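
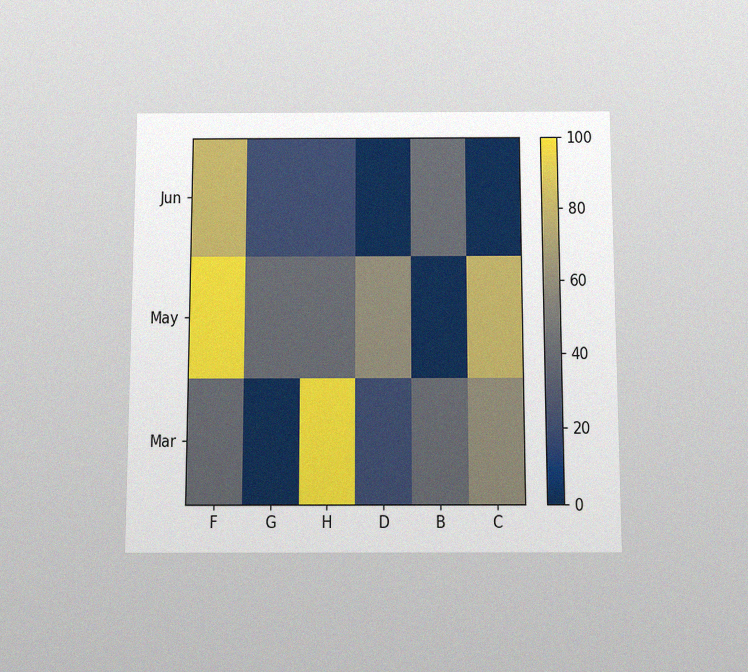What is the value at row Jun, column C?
The chart is viewed slightly from below, with some photo noise. Matching cell (Jun, C) against the colorbar gives 0.

0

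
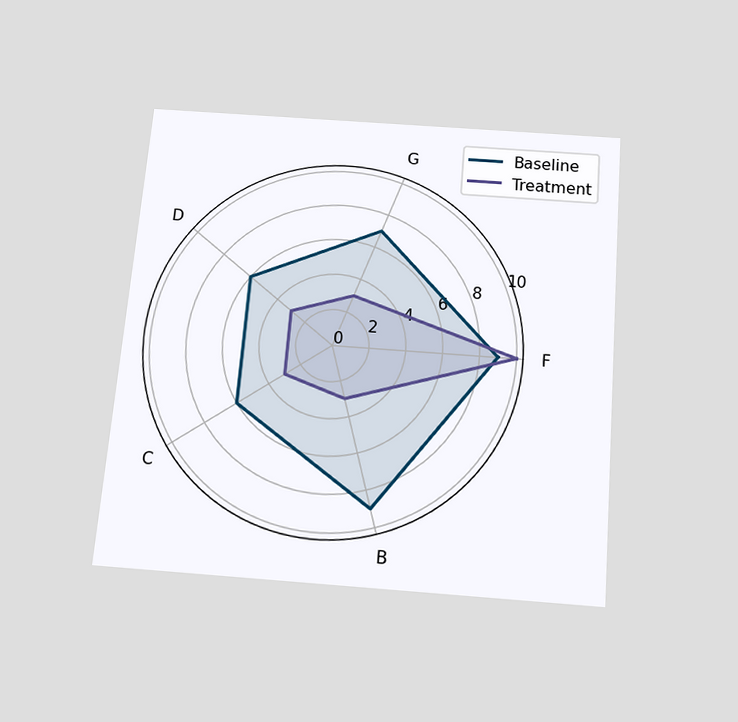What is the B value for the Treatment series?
3

The chart is tilted about 5° clockwise and viewed slightly from below. On the B axis, Treatment reaches 3.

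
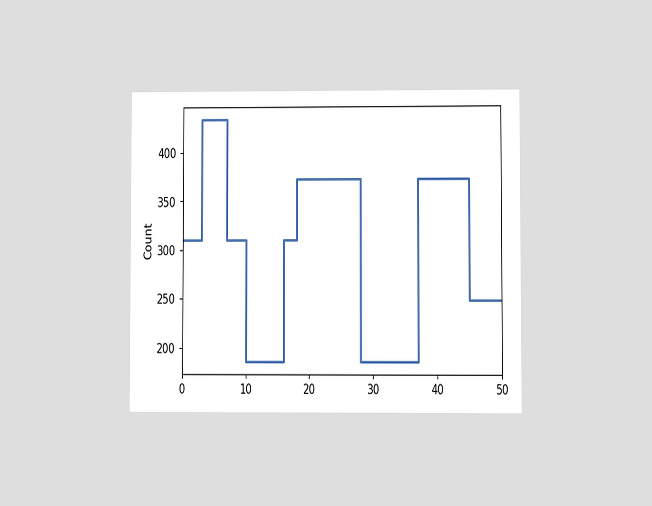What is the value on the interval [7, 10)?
310

The chart is viewed at a slight angle. On [7, 10) the step sits at 310.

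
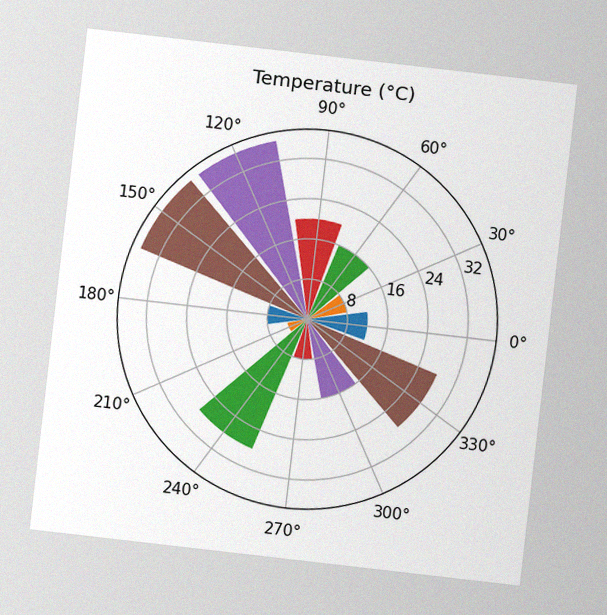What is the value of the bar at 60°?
16°C

The chart is tilted about 7° clockwise, with some photo noise. The bar at 60° reaches 16°C on the radial axis.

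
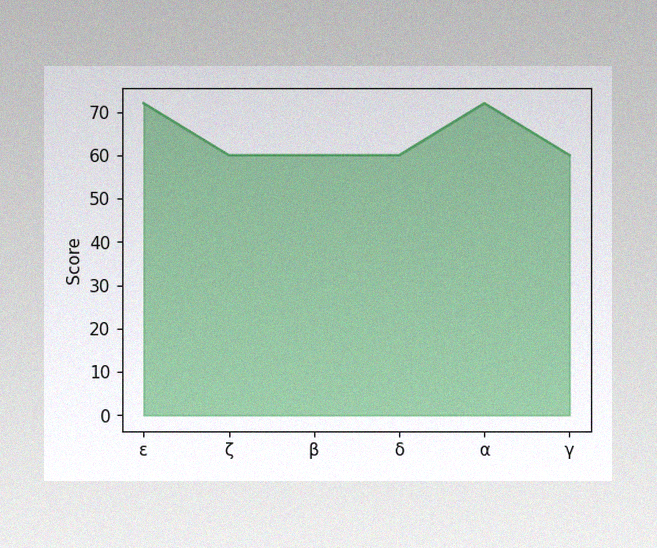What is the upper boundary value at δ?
The image has some photo noise and uneven lighting. At δ the upper boundary is at 60.

60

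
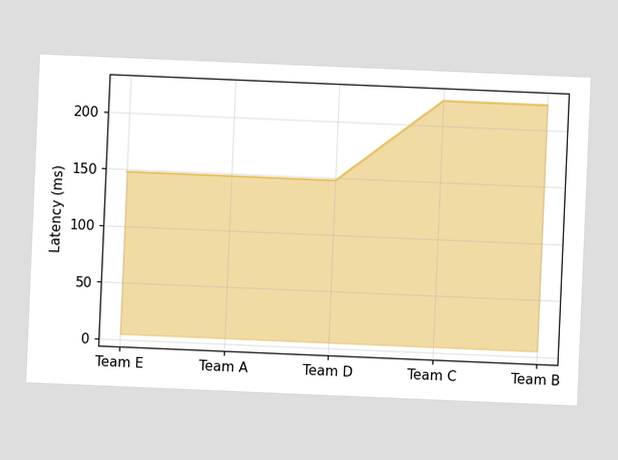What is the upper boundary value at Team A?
The chart is tilted about 2° clockwise. At Team A the upper boundary is at 148ms.

148ms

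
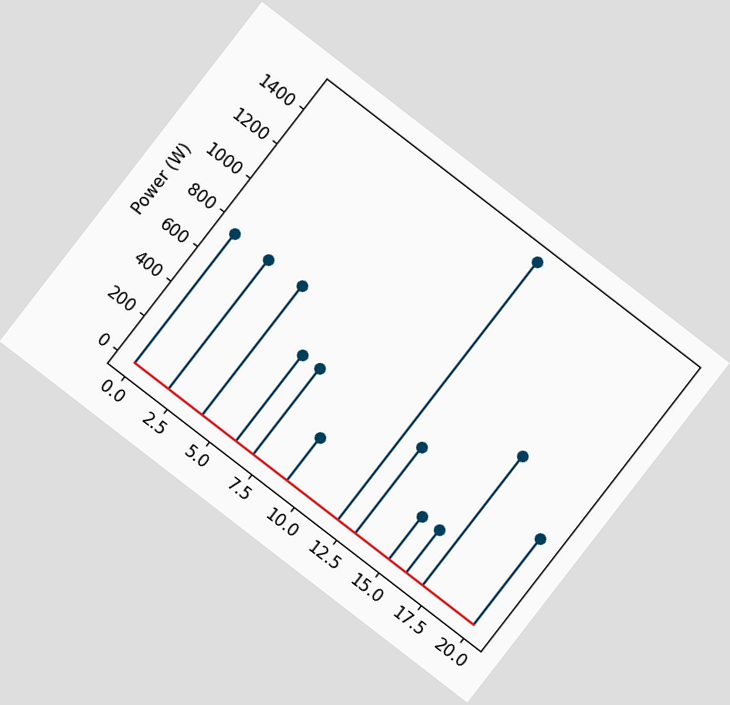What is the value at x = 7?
500W

The chart is tilted about 38° clockwise. The stem at x=7 reaches 500W.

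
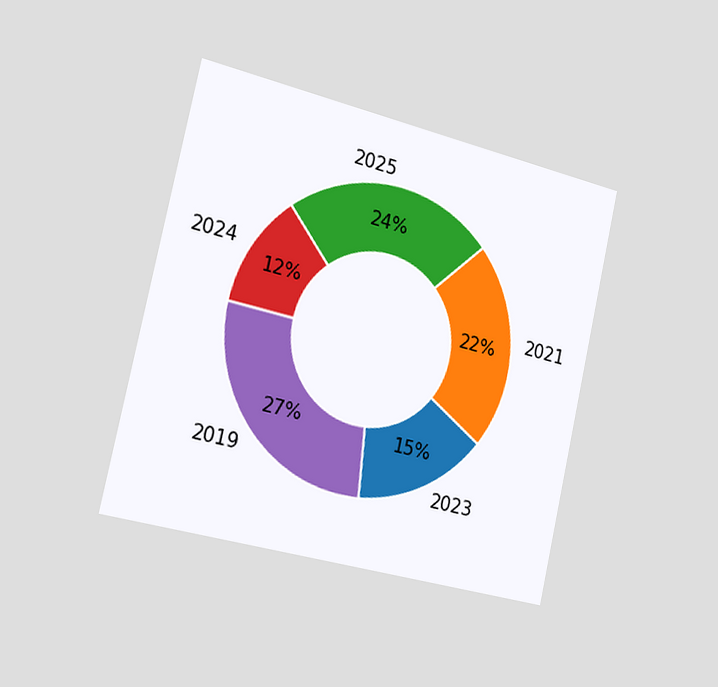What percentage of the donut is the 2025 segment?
The chart is tilted about 13° clockwise and viewed slightly from the left. The 2025 segment takes up 24% of the ring.

24%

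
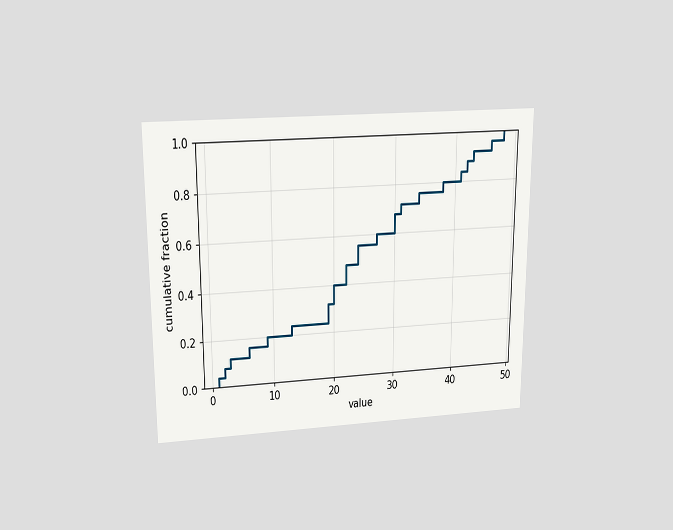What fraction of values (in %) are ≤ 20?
The chart is viewed slightly from above. At x=20 the ECDF step is at 40%.

40%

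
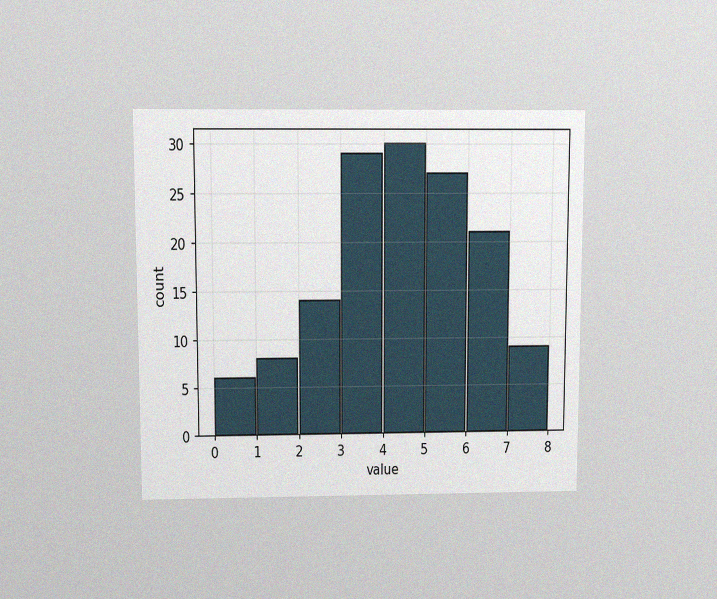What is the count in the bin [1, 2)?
The chart is viewed slightly from above, with some photo noise. The [1, 2) bin has height 8.

8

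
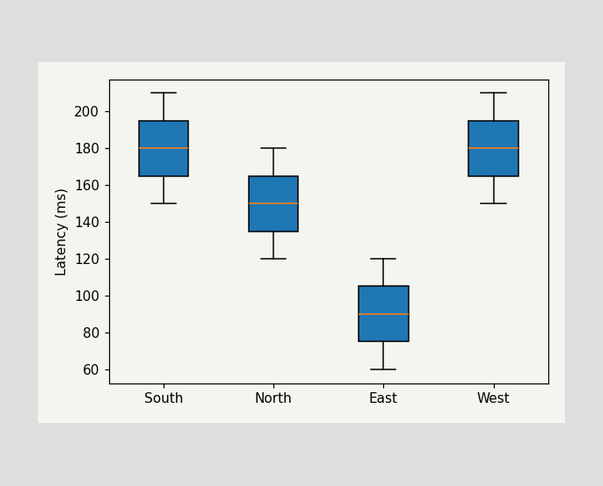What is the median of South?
180ms

The median line in the South box sits at 180ms.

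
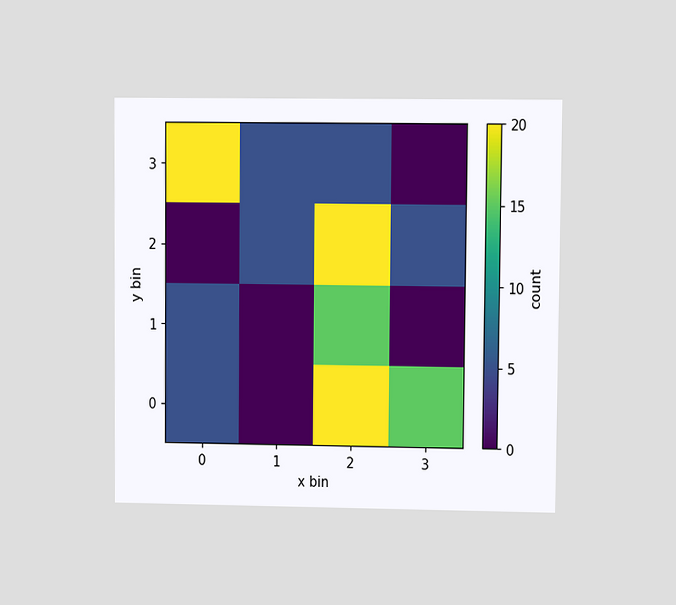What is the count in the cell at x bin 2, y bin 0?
The chart is viewed at a slight angle. Matching the cell (2, 0) against the colorbar gives 20.

20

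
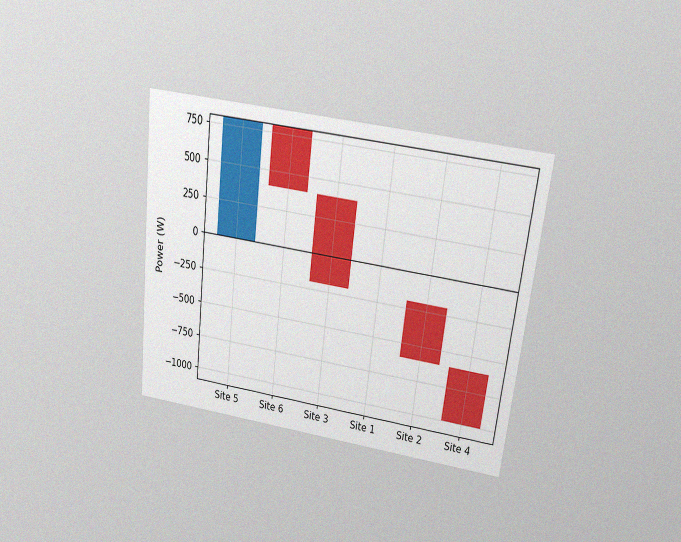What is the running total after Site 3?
-200W

The chart is tilted about 7° clockwise and viewed slightly from above, with some photo noise. After Site 3 the running total reaches -200W.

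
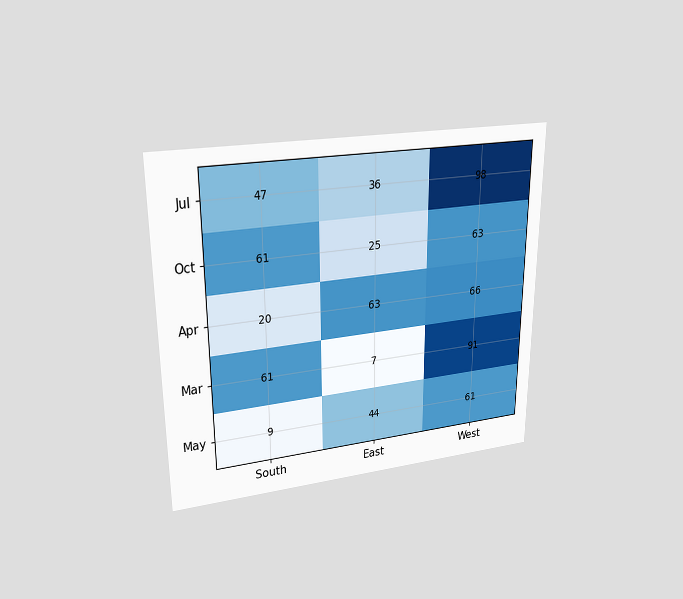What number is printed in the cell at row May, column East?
44

The chart is viewed at a slight angle. The (May, East) cell reads 44.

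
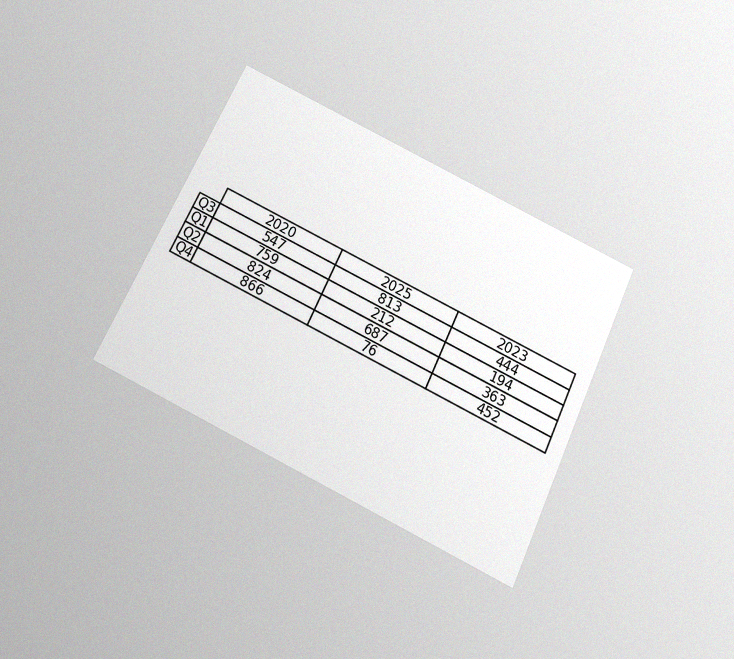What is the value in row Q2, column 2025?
687

The chart is tilted about 25° clockwise and viewed slightly from below, with some photo noise. The (Q2, 2025) cell reads 687.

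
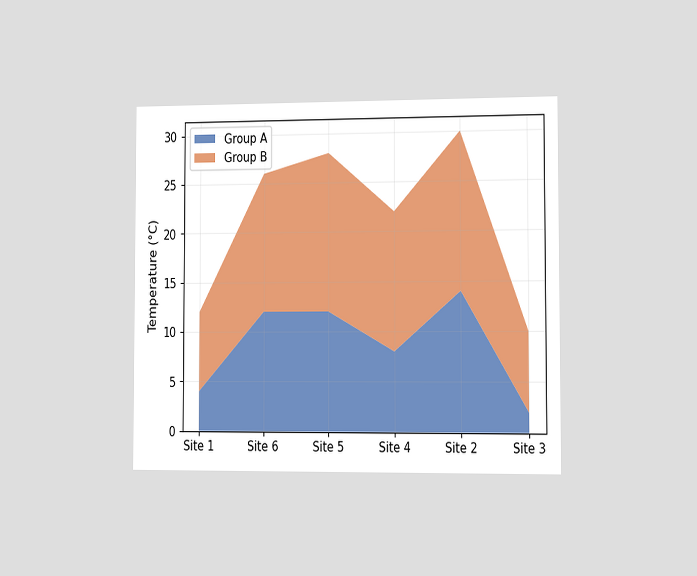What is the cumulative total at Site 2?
The chart is viewed slightly from the right. The stacked total at Site 2 reaches 30°C.

30°C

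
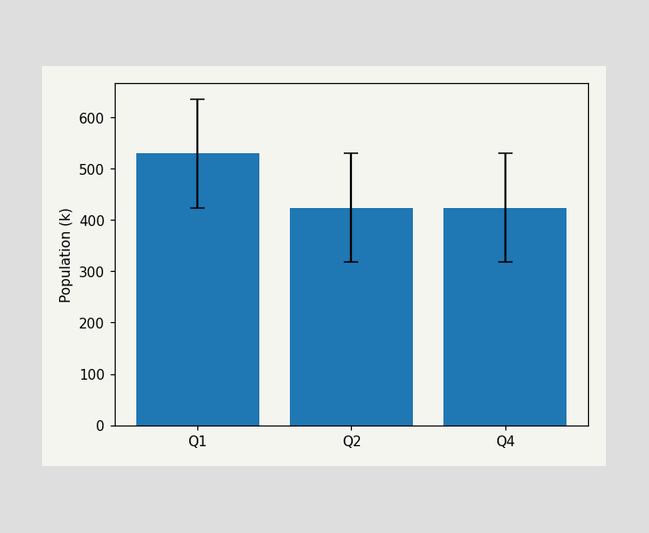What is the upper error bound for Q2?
The Q2 bar's upper whisker reaches 530k.

530k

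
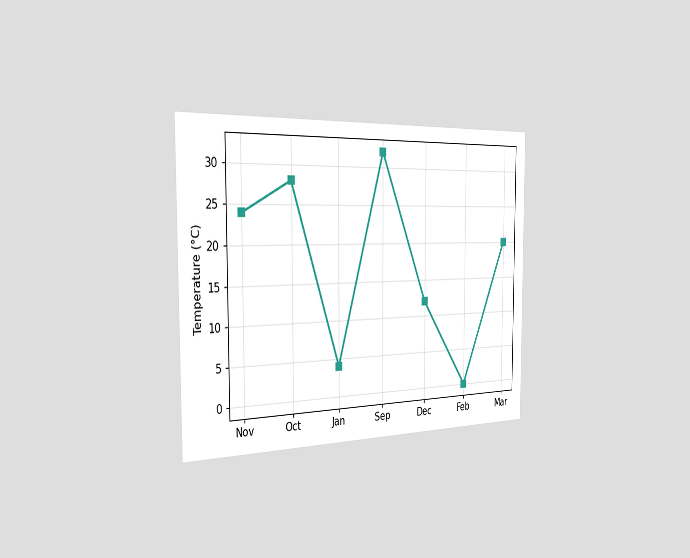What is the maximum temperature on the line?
The chart is viewed slightly from the left. The highest point is at Sep, and reading across to the y-axis gives 32°C.

32°C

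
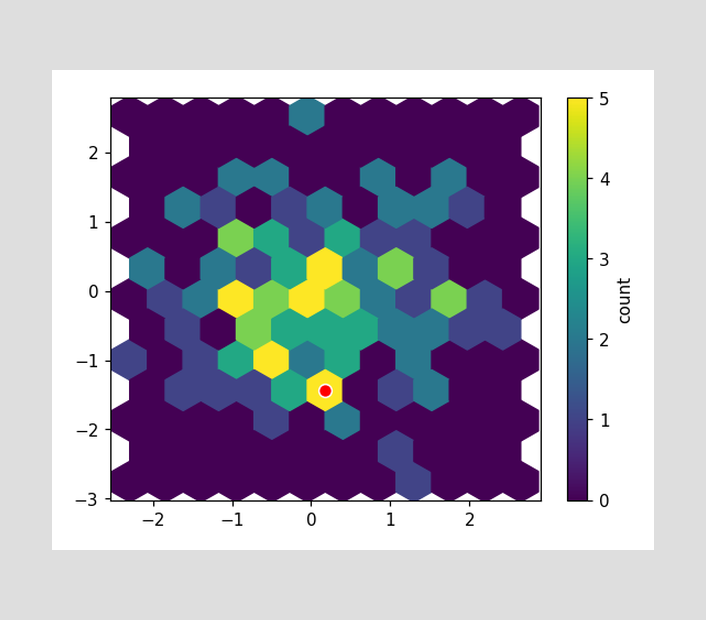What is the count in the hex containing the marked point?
5

The marked hex reads 5 on the colorbar.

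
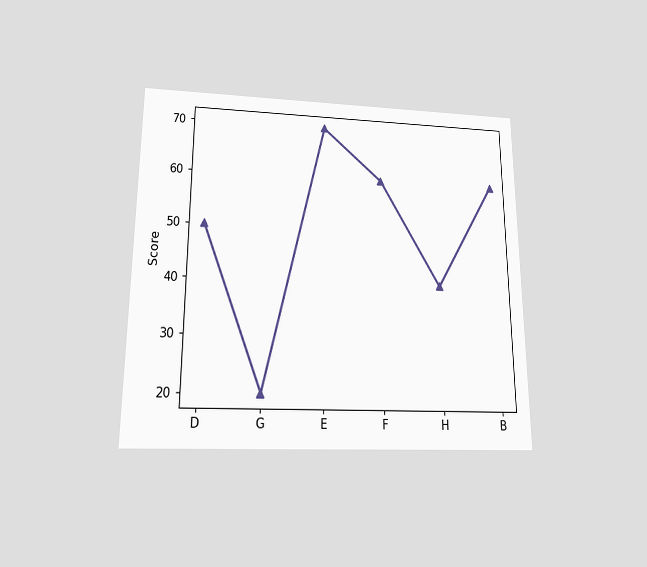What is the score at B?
60

The chart is viewed slightly from below. At B, the line is at 60.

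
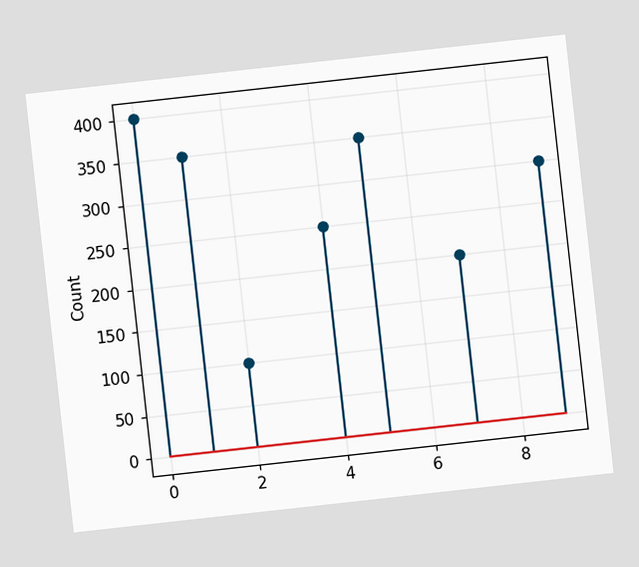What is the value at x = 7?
200

The chart is tilted about 6° counter-clockwise. The stem at x=7 reaches 200.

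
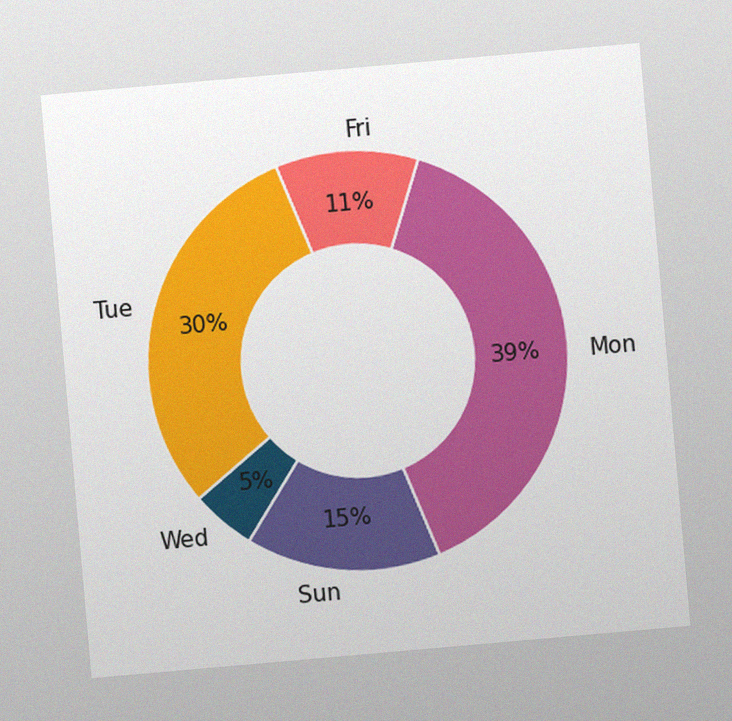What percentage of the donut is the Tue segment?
30%

The chart is tilted about 5° counter-clockwise, with some photo noise. The Tue segment takes up 30% of the ring.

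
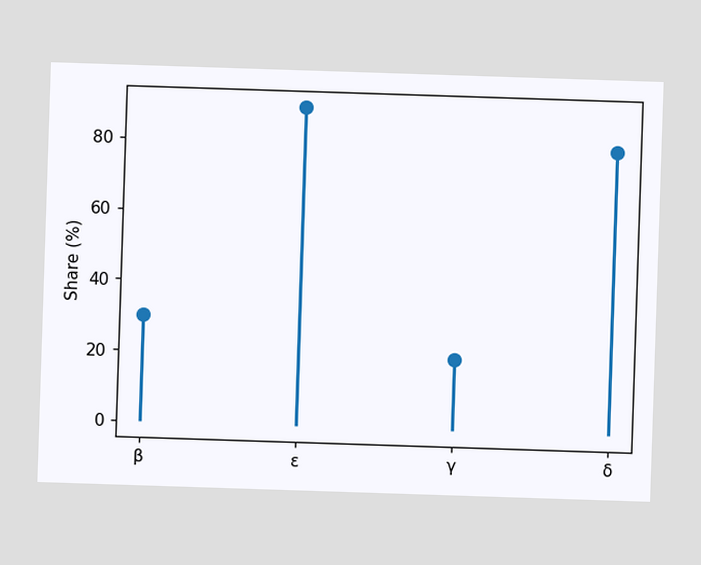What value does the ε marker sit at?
The ε marker sits at 90%.

90%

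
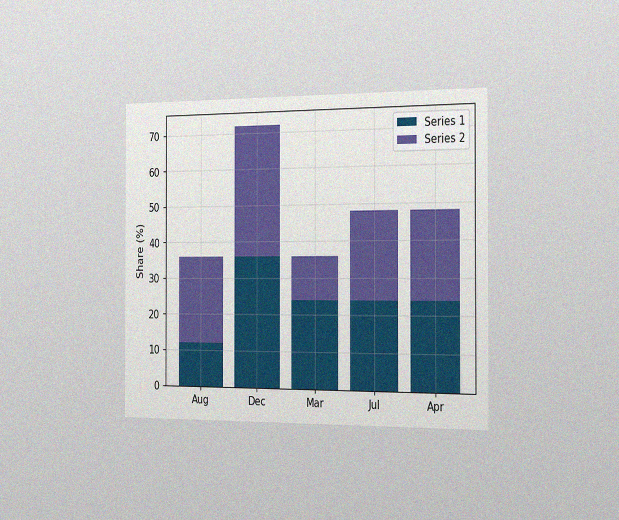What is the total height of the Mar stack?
The chart is viewed slightly from the right, with some photo noise. The Mar stack's top reaches 36% on the y-axis.

36%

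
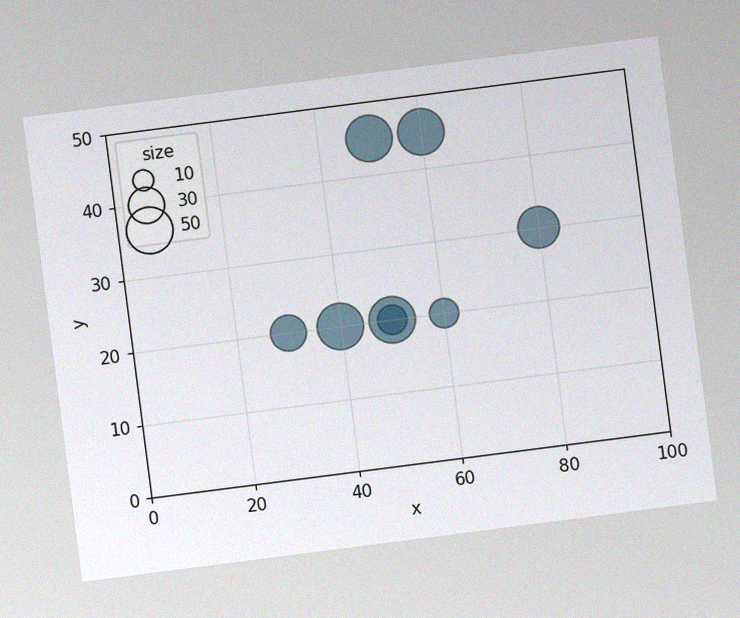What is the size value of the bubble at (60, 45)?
50

The chart is tilted about 7° counter-clockwise, with some photo noise. Matching the bubble at (60, 45) against the size legend gives 50.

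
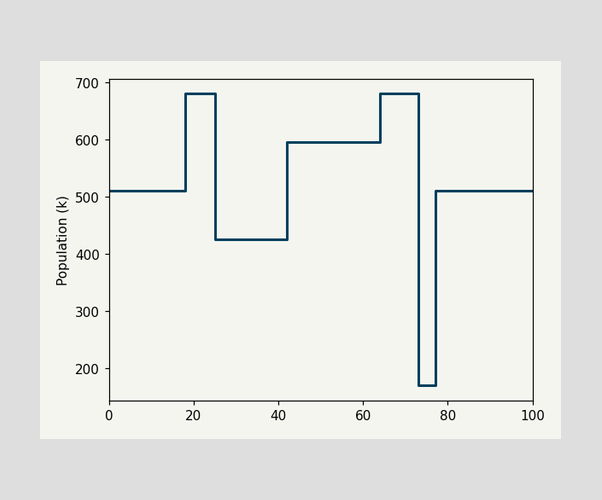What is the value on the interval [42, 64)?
595k

On [42, 64) the step sits at 595k.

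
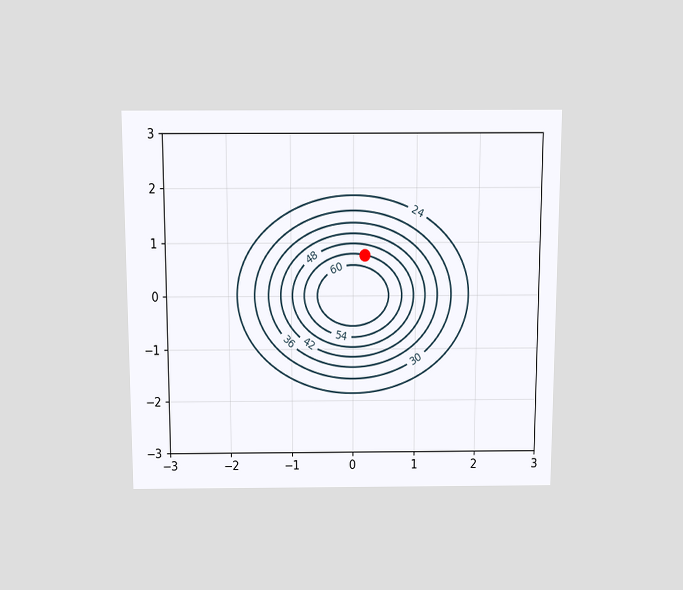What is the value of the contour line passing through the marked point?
The chart is viewed slightly from above. The marked point sits on the contour labelled 54.

54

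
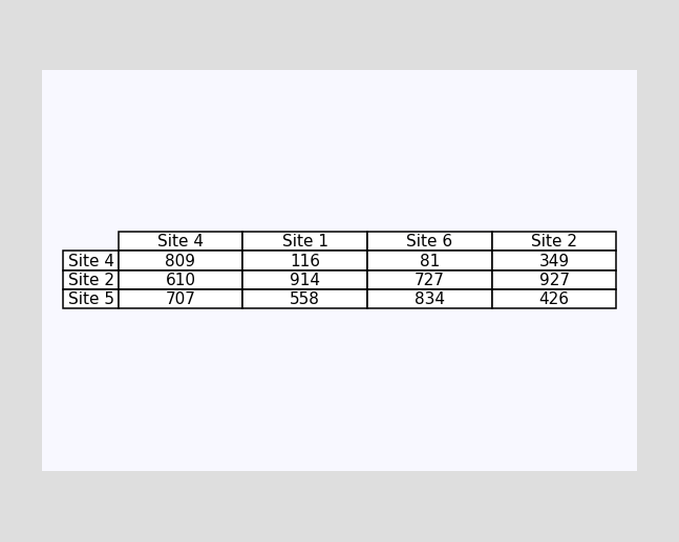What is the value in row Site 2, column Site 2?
The (Site 2, Site 2) cell reads 927.

927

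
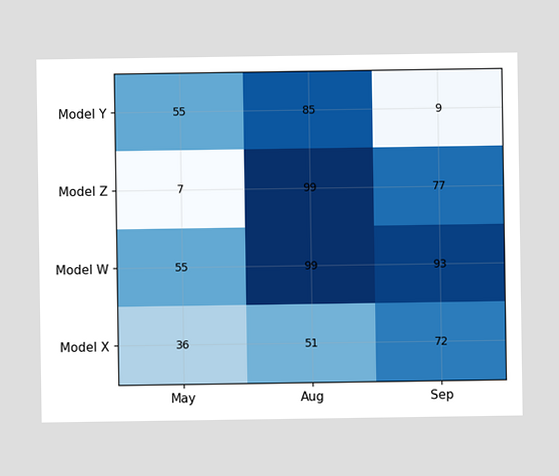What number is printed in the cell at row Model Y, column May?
The (Model Y, May) cell reads 55.

55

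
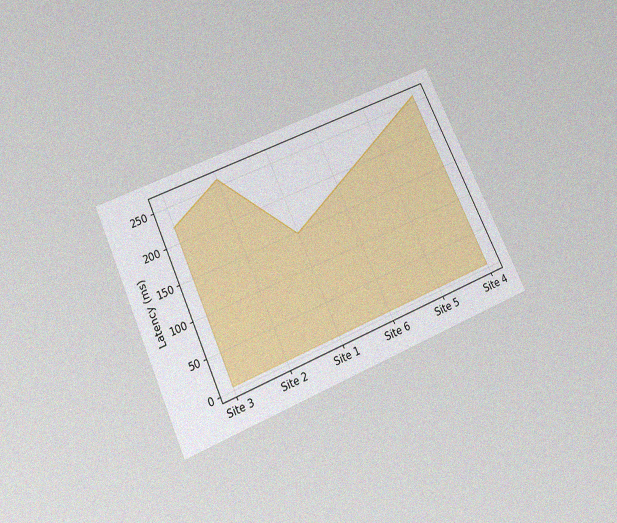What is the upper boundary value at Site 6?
185ms

The chart is tilted about 25° counter-clockwise and viewed slightly from below, with some photo noise. At Site 6 the upper boundary is at 185ms.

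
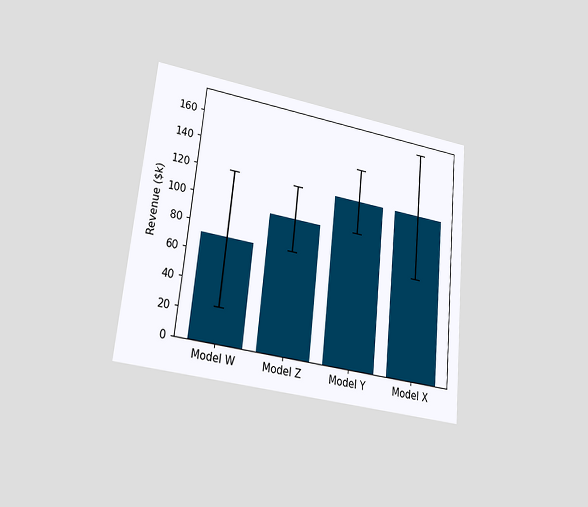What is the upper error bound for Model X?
The chart is tilted about 6° clockwise and viewed at a slight angle. The Model X bar's upper whisker reaches $168k.

$168k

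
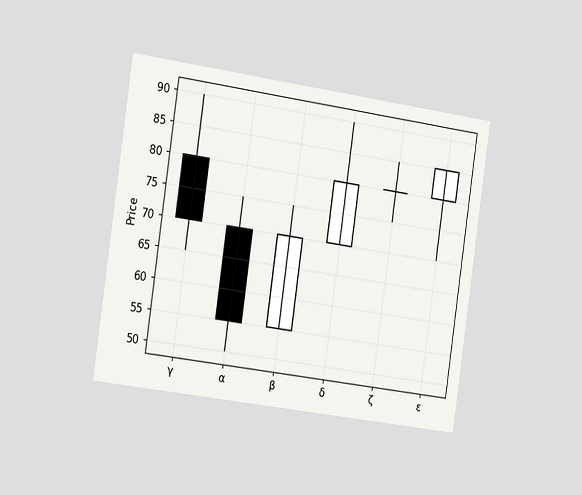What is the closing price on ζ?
80

The chart is tilted about 8° clockwise and viewed slightly from the left. The ζ candle closes at 80.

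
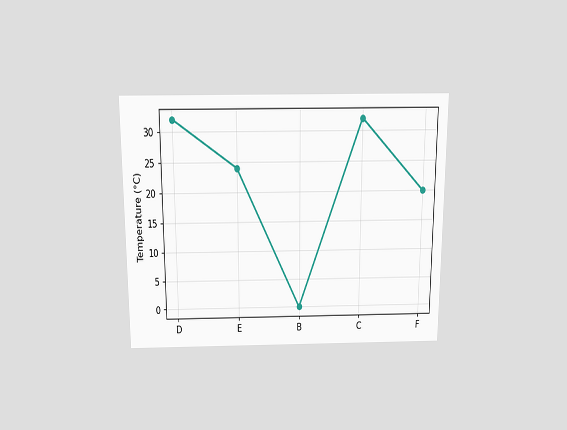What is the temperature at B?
0°C

The chart is viewed slightly from above. At B, the line is at 0°C.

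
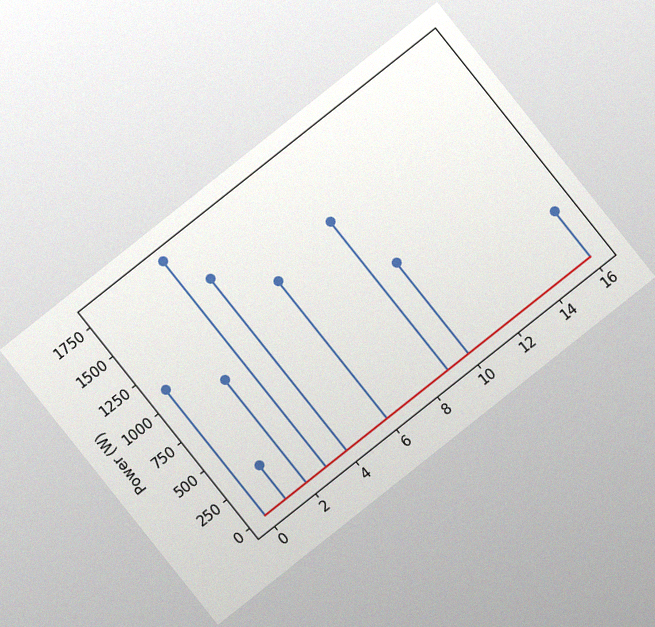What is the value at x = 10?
The chart is tilted about 38° counter-clockwise, with some photo noise. The stem at x=10 reaches 800W.

800W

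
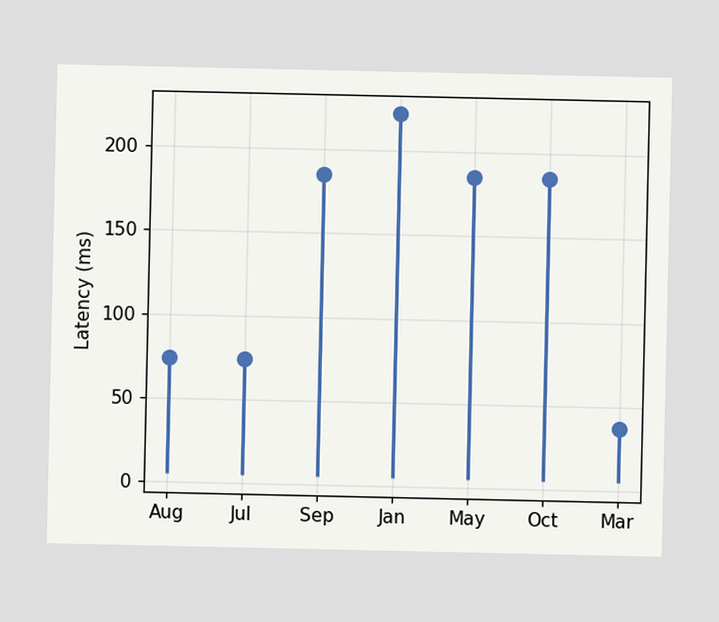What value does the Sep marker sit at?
The Sep marker sits at 185ms.

185ms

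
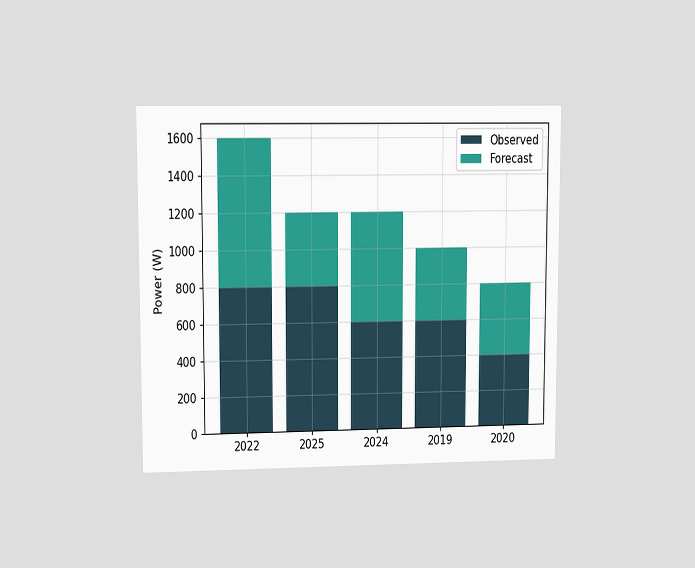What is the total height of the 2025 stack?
The chart is viewed at a slight angle. The 2025 stack's top reaches 1200W on the y-axis.

1200W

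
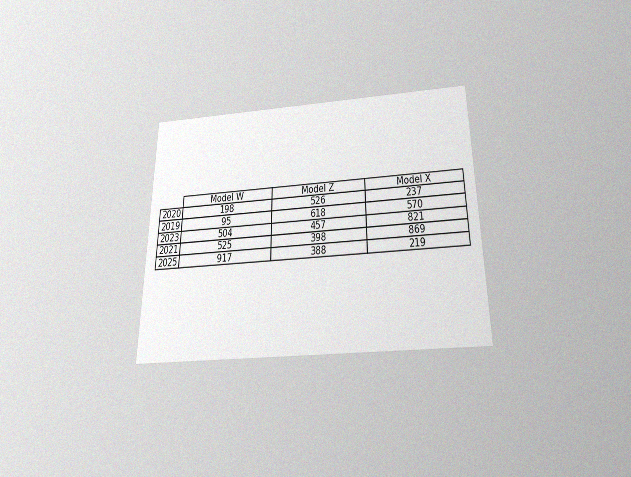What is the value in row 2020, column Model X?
The chart is viewed slightly from below, with some photo noise. The (2020, Model X) cell reads 237.

237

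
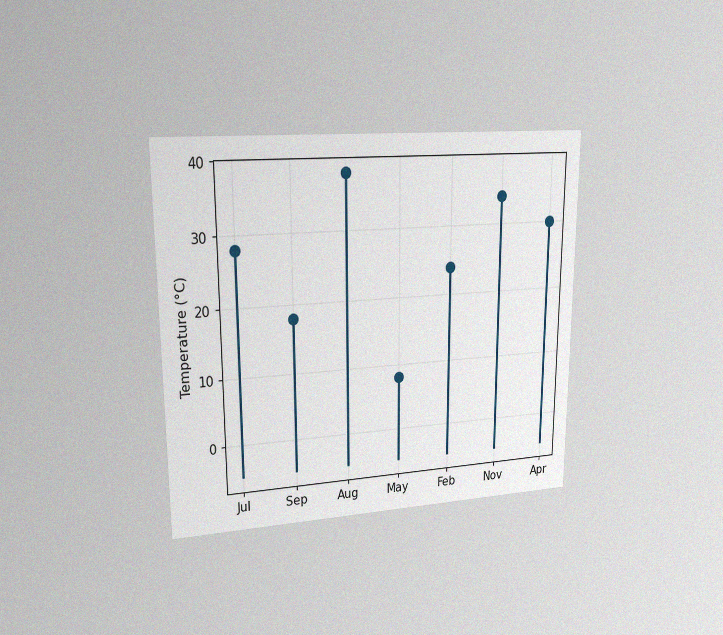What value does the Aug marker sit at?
38°C

The chart is viewed at a slight angle, with some photo noise. The Aug marker sits at 38°C.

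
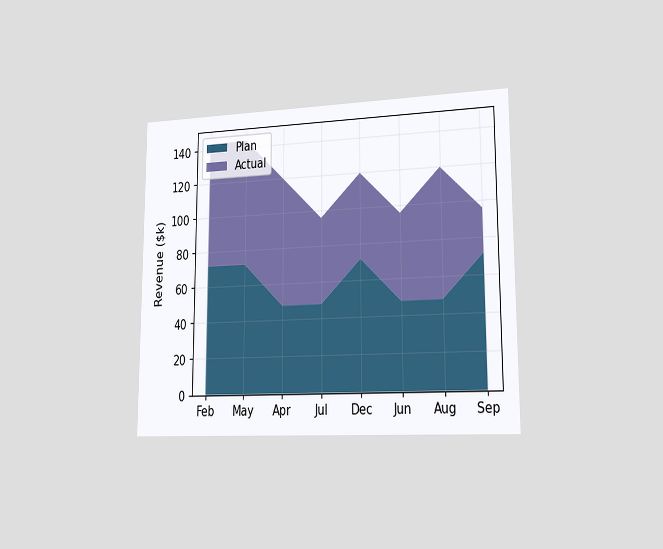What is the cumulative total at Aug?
The chart is viewed slightly from the right. The stacked total at Aug reaches $120k.

$120k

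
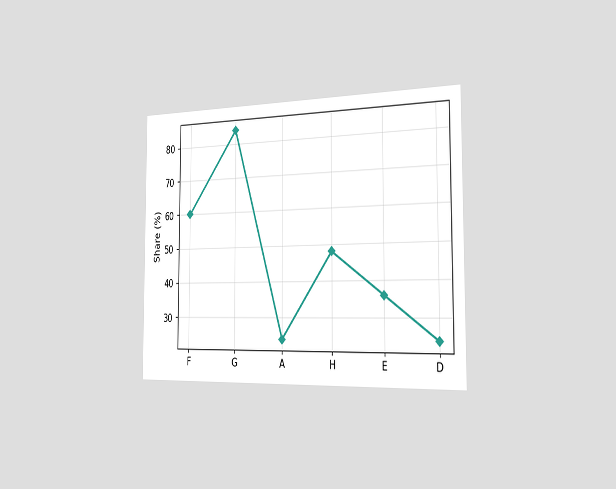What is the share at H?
The chart is viewed slightly from the right. At H, the line is at 48%.

48%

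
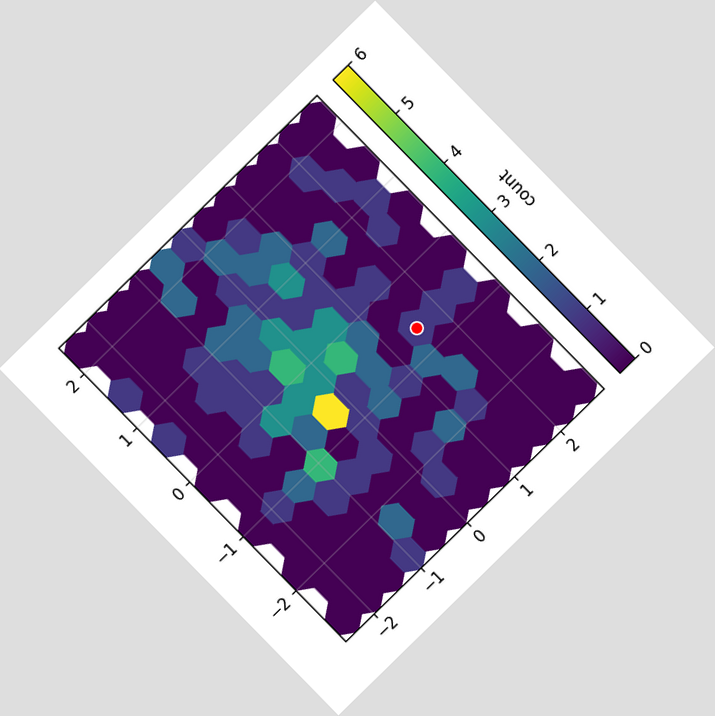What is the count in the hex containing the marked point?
The chart is tilted about 44° counter-clockwise. The marked hex reads 1 on the colorbar.

1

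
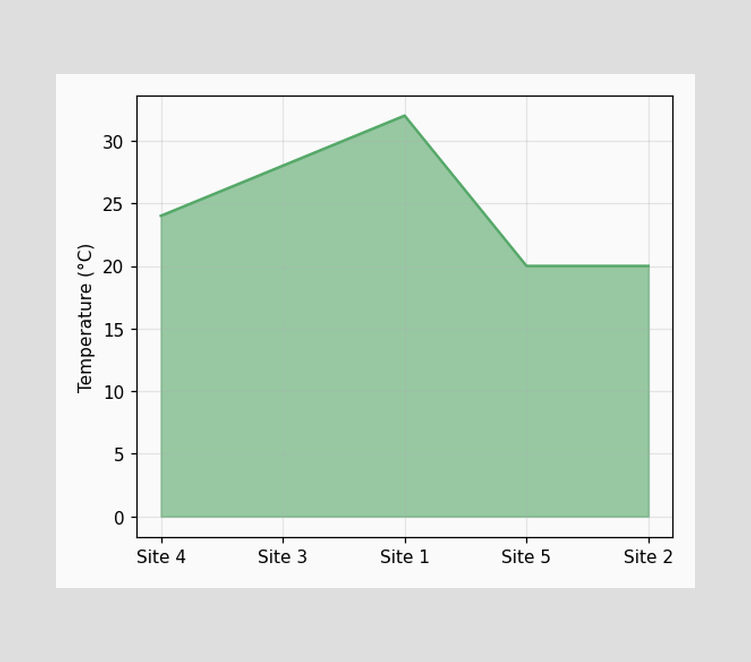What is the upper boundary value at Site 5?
At Site 5 the upper boundary is at 20°C.

20°C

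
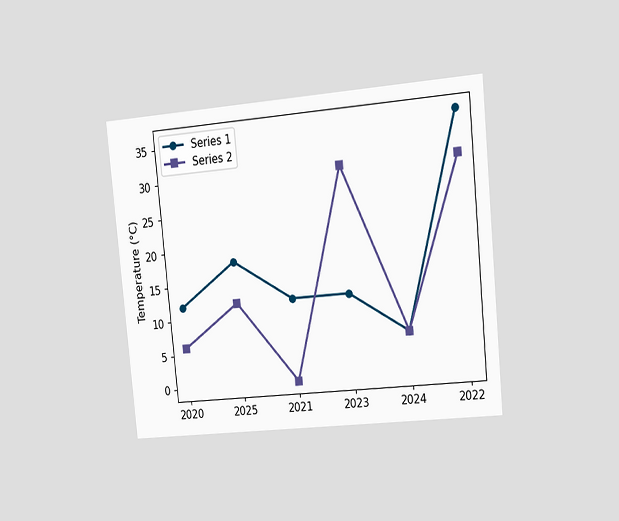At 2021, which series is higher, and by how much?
The chart is tilted about 5° counter-clockwise and viewed slightly from the right. At 2021, Series 1 sits above the other line by 12°C.

Series 1, by 12°C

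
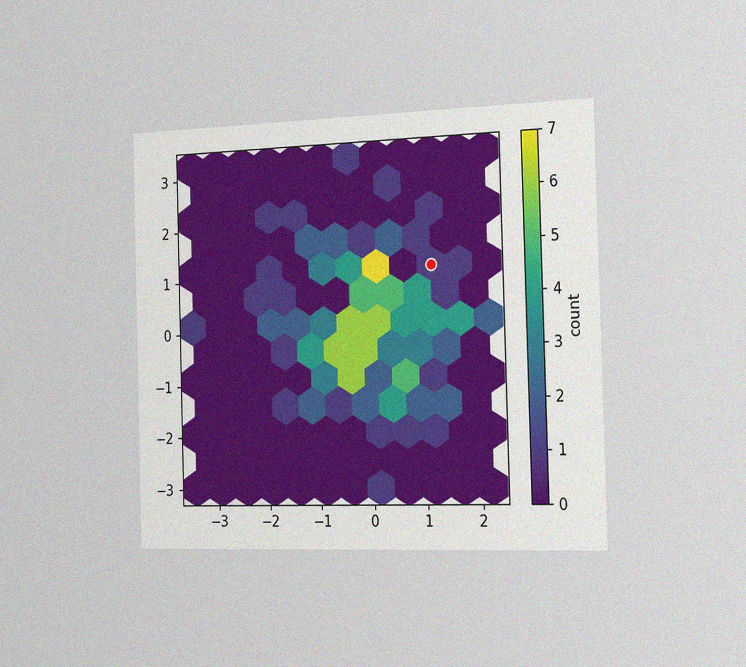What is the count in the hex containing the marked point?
1

The chart is viewed slightly from the right, with some photo noise. The marked hex reads 1 on the colorbar.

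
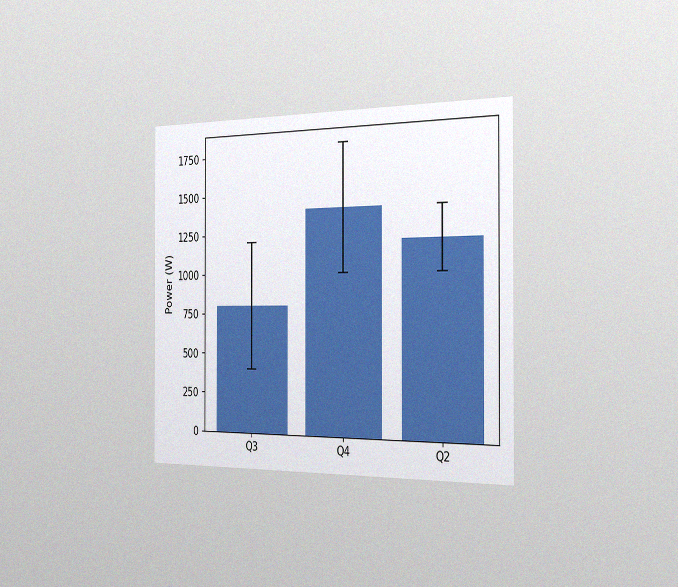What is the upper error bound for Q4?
The chart is viewed slightly from the right, with some photo noise. The Q4 bar's upper whisker reaches 1800W.

1800W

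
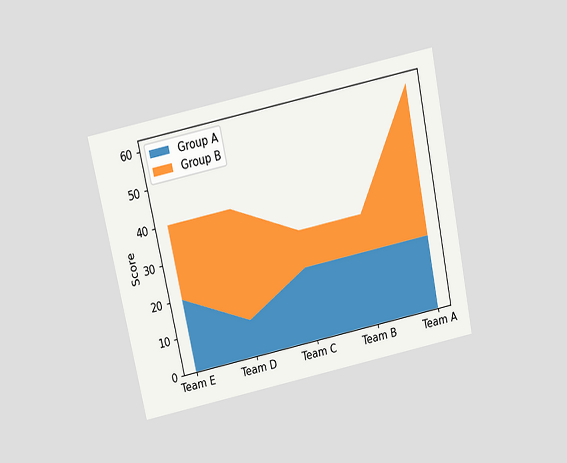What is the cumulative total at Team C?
30

The chart is tilted about 12° counter-clockwise and viewed slightly from above. The stacked total at Team C reaches 30.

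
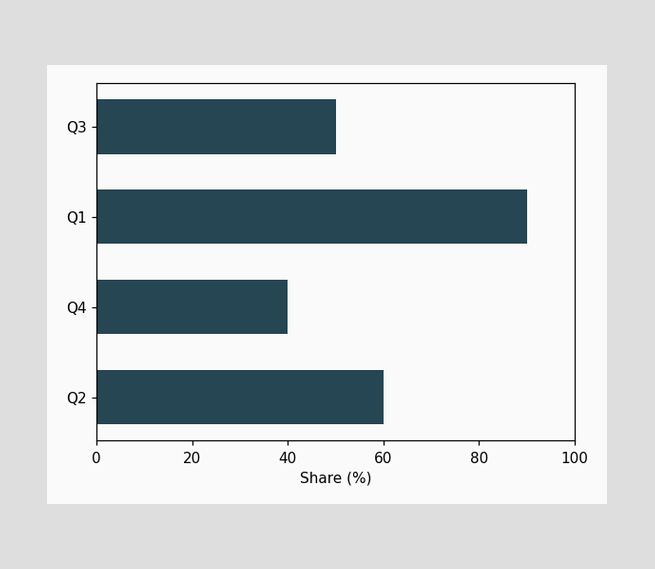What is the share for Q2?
Reading along the chart's x-axis, the Q2 bar reaches 60%.

60%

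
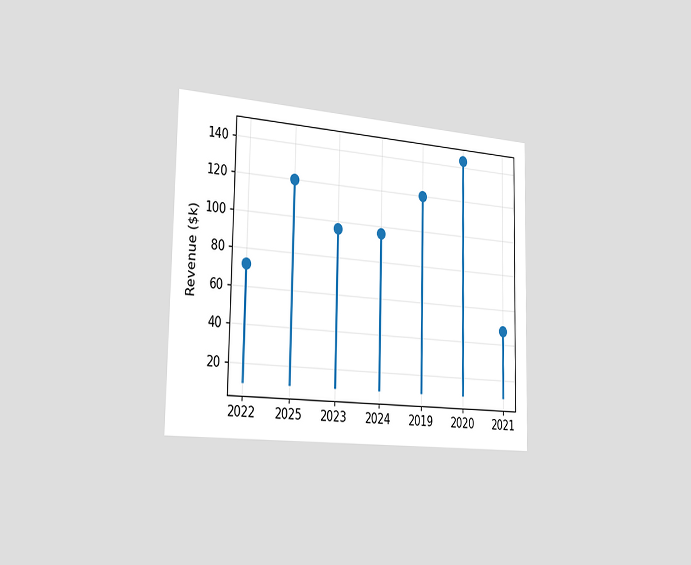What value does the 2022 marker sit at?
The chart is viewed slightly from the left. The 2022 marker sits at $72k.

$72k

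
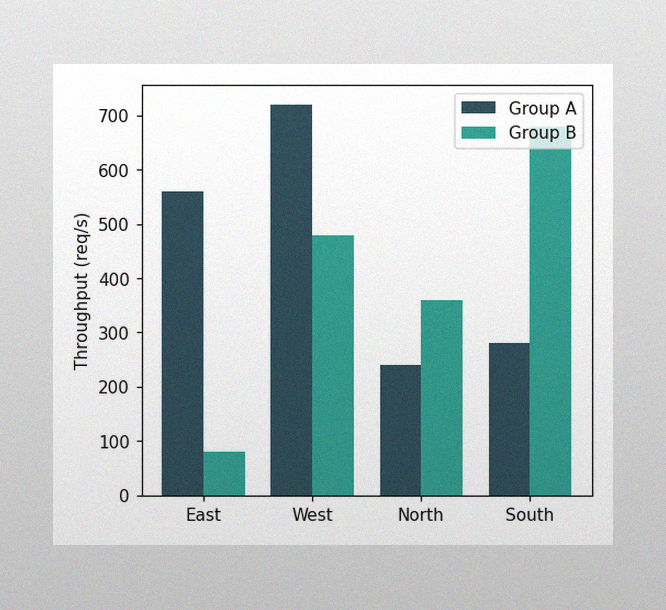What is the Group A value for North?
240req/s

The image has some photo noise and uneven lighting. The Group A bar at North reaches 240req/s on the y-axis.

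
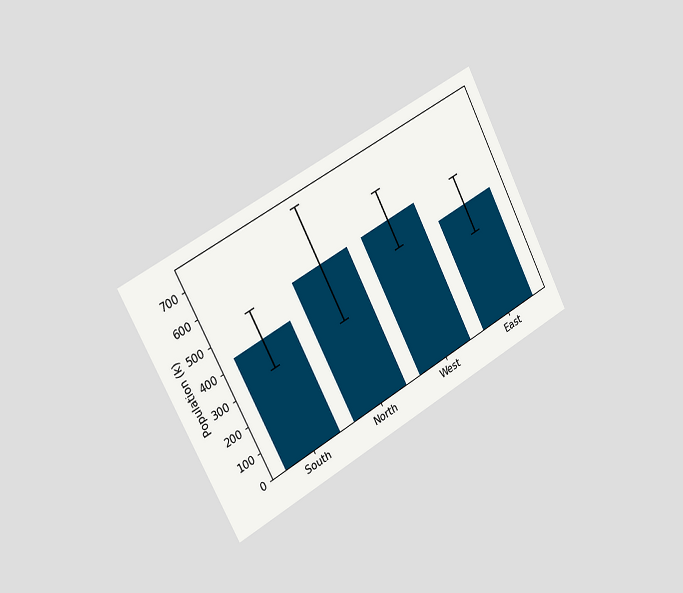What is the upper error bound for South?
530k

The chart is tilted about 28° counter-clockwise and viewed slightly from the left. The South bar's upper whisker reaches 530k.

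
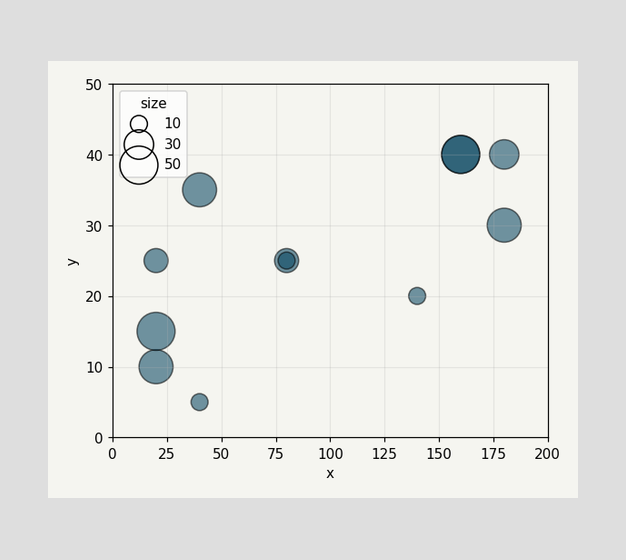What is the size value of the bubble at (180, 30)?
40

Matching the bubble at (180, 30) against the size legend gives 40.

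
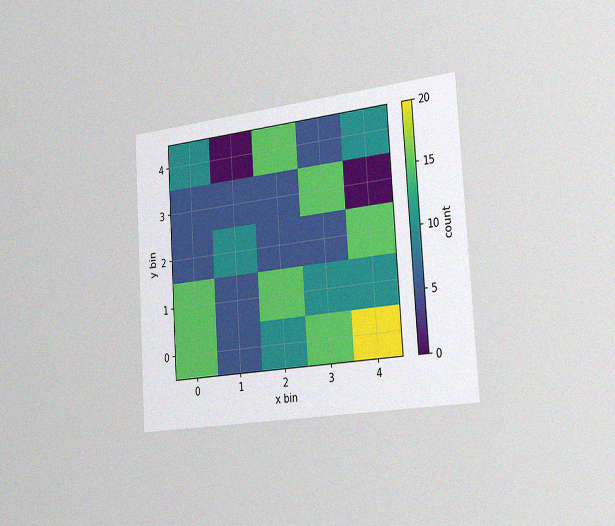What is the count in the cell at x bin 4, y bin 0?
The chart is tilted about 4° counter-clockwise and viewed slightly from the right, with some photo noise. Matching the cell (4, 0) against the colorbar gives 20.

20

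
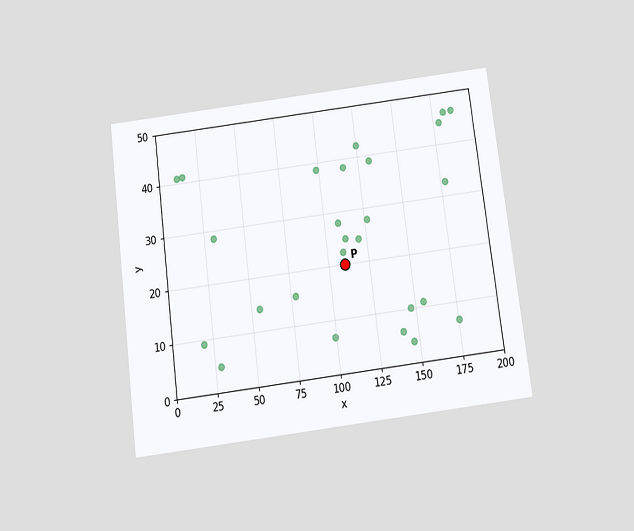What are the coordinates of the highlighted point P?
The chart is tilted about 7° counter-clockwise and viewed slightly from below. Following the gridlines from P to each axis, P sits at (110, 20).

(110, 20)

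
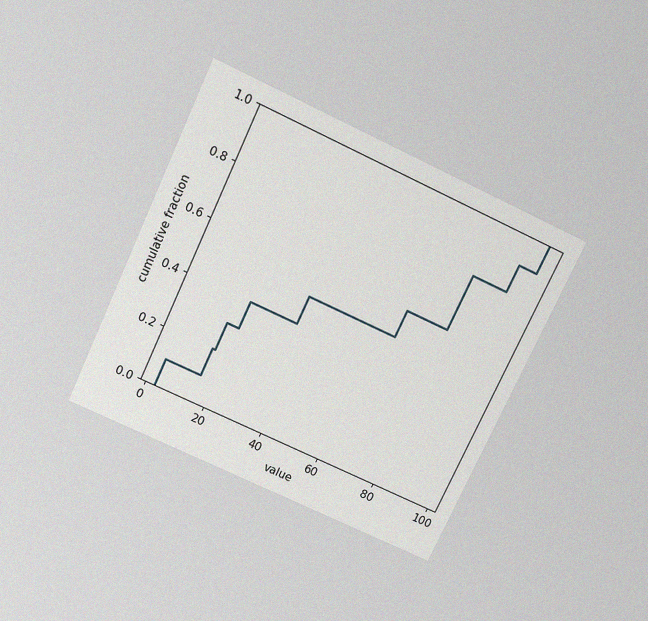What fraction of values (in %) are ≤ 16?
30%

The chart is tilted about 25° clockwise and viewed slightly from above, with some photo noise. At x=16 the ECDF step is at 30%.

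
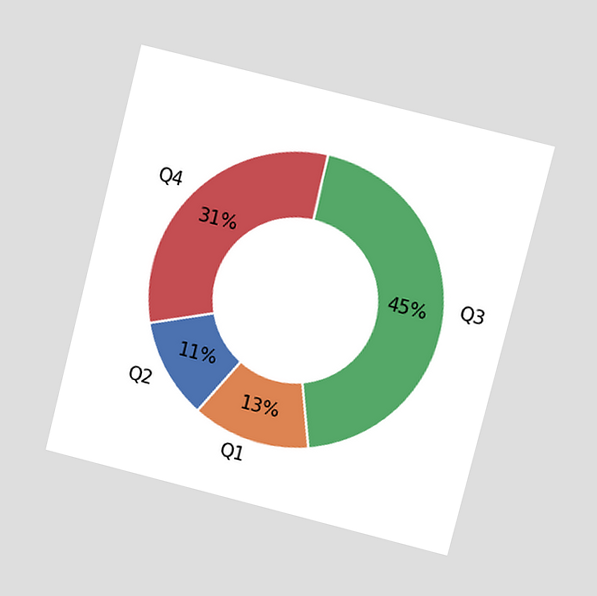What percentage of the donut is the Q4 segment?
The chart is tilted about 14° clockwise and viewed at a slight angle. The Q4 segment takes up 31% of the ring.

31%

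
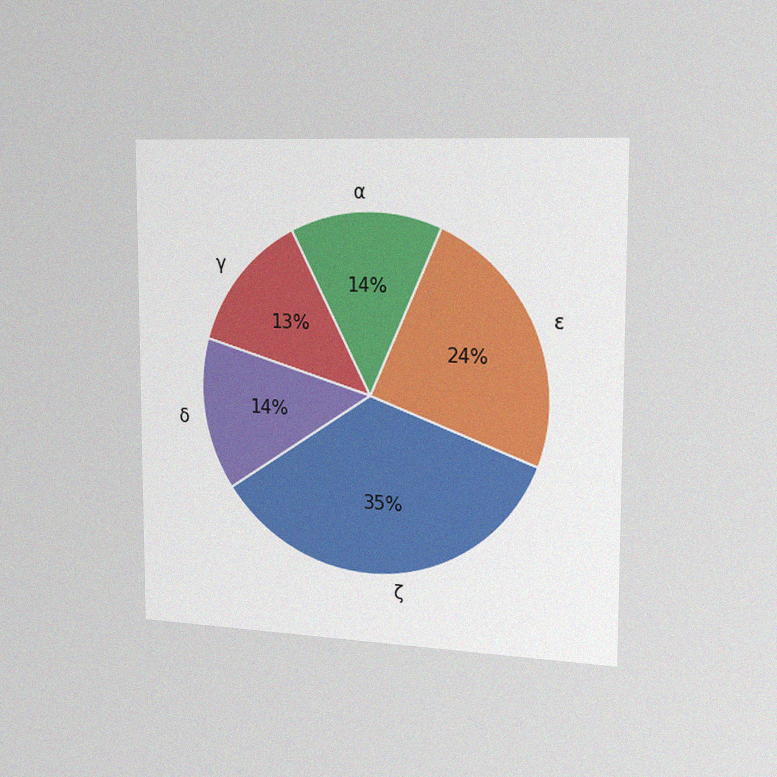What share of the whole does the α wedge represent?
14%

The chart is viewed slightly from the right, with some photo noise. The α slice takes up 14% of the pie.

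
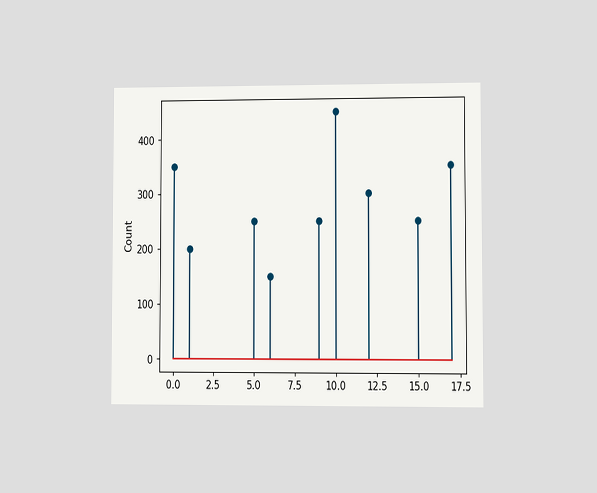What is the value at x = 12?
300

The chart is viewed at a slight angle. The stem at x=12 reaches 300.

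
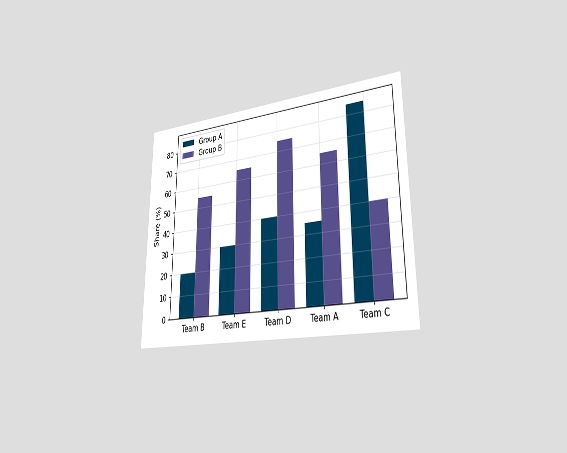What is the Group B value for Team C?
40%

The chart is viewed slightly from the right. The Group B bar at Team C reaches 40% on the y-axis.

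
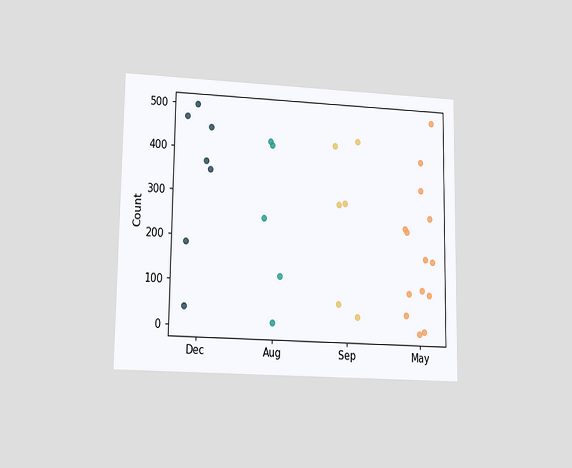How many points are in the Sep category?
The chart is viewed at a slight angle. Counting the markers in the Sep column gives 6.

6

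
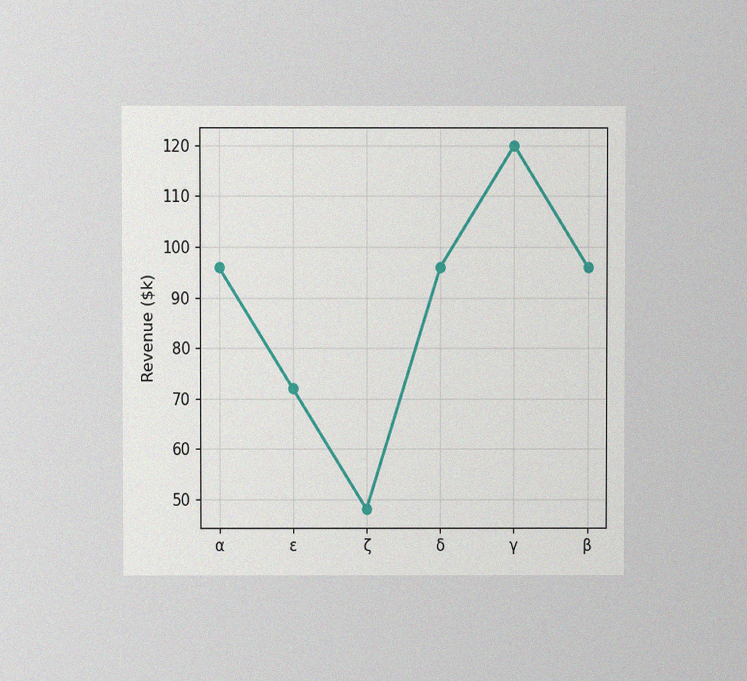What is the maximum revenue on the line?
The chart is viewed at a slight angle, with some photo noise. The highest point is at γ, and reading across to the y-axis gives $120k.

$120k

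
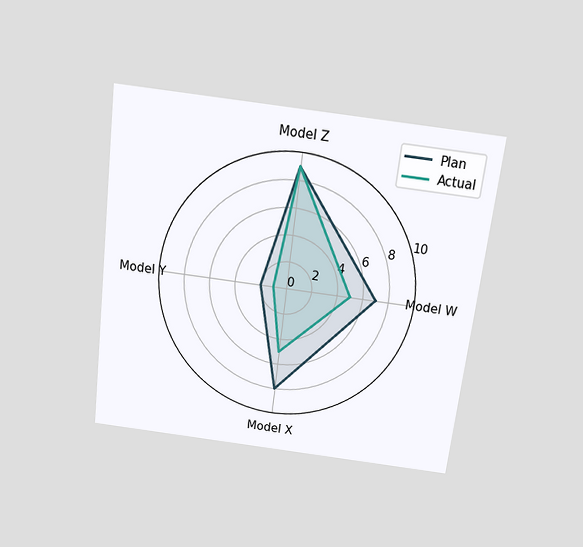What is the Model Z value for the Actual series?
The chart is tilted about 7° clockwise and viewed slightly from above. On the Model Z axis, Actual reaches 9.

9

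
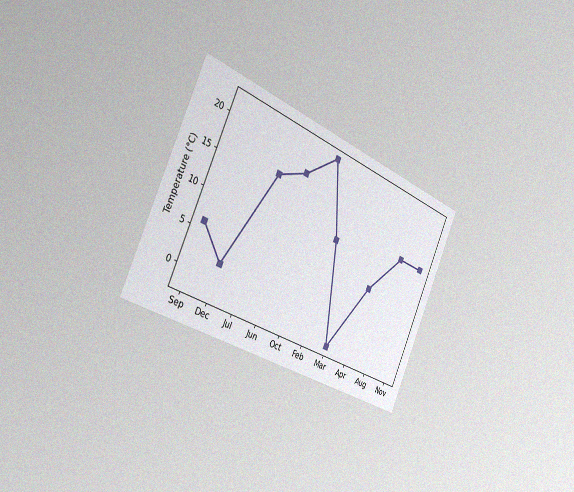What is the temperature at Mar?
-2°C

The chart is tilted about 24° clockwise and viewed slightly from the left, with some photo noise. At Mar, the line is at -2°C.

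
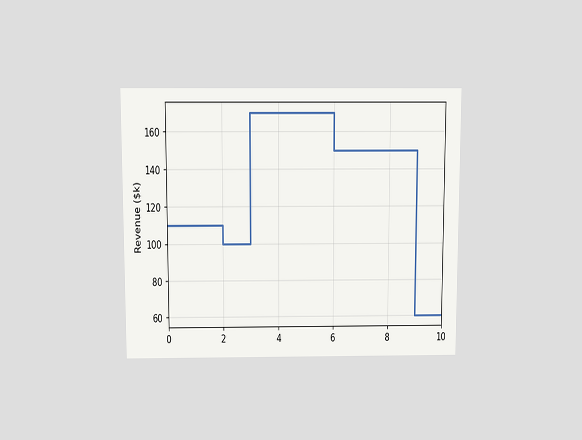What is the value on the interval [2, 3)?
$100k

The chart is viewed slightly from above. On [2, 3) the step sits at $100k.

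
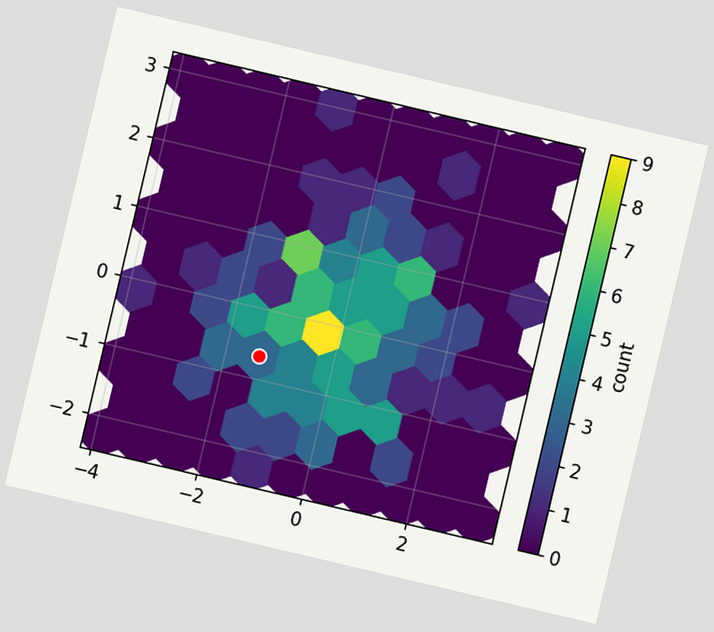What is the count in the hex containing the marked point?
3

The chart is tilted about 13° clockwise. The marked hex reads 3 on the colorbar.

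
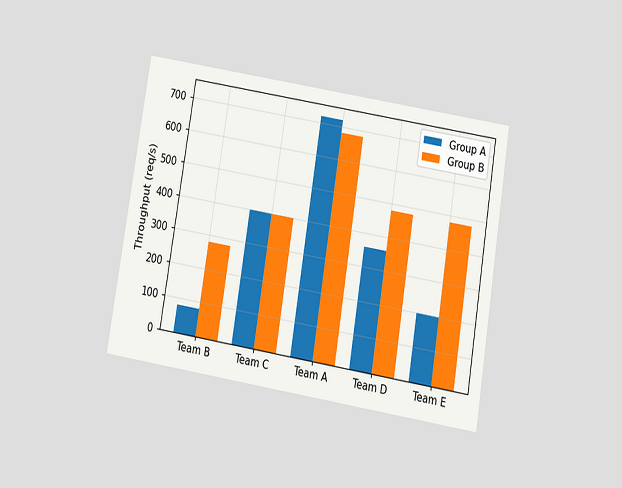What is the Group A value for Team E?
200req/s

The chart is tilted about 9° clockwise and viewed slightly from below. The Group A bar at Team E reaches 200req/s on the y-axis.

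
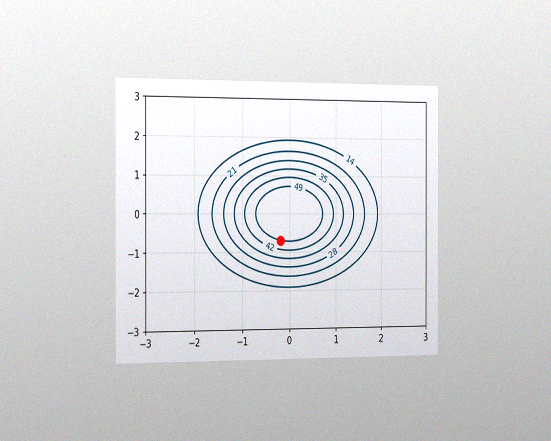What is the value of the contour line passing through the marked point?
The chart is viewed slightly from the left, with some photo noise. The marked point sits on the contour labelled 49.

49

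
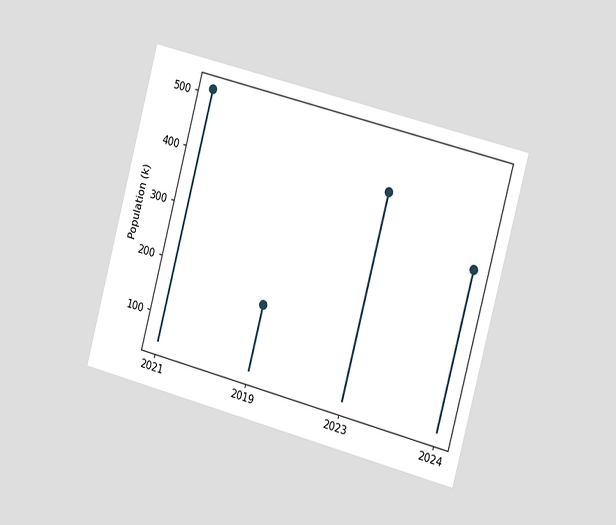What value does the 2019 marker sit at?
The chart is tilted about 15° clockwise and viewed slightly from the right. The 2019 marker sits at 170k.

170k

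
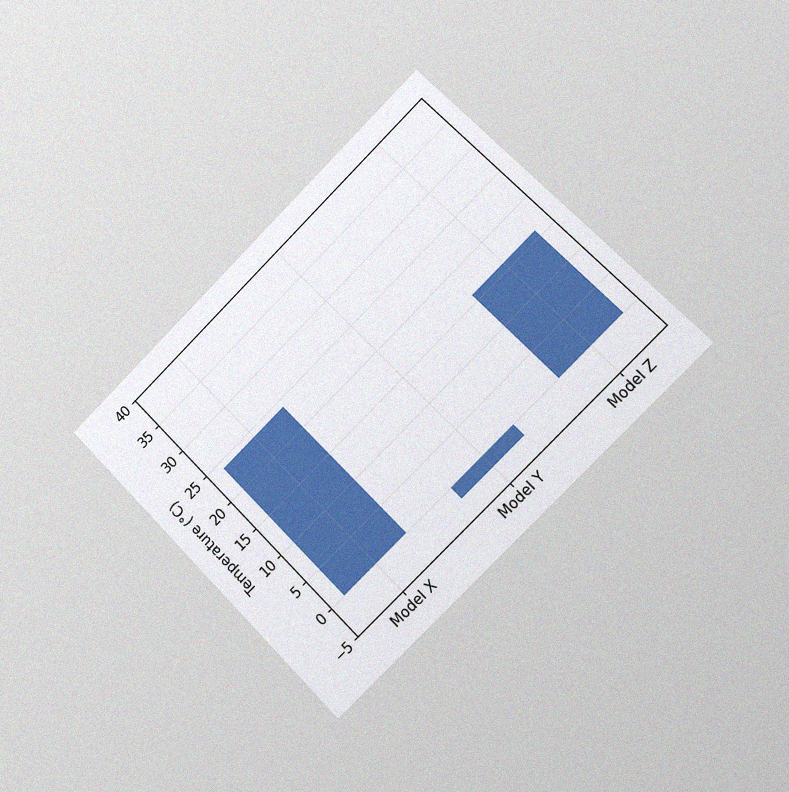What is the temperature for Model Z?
The chart is tilted about 45° counter-clockwise and viewed slightly from the right, with some photo noise. Reading along the chart's y-axis, the Model Z bar reaches 16°C.

16°C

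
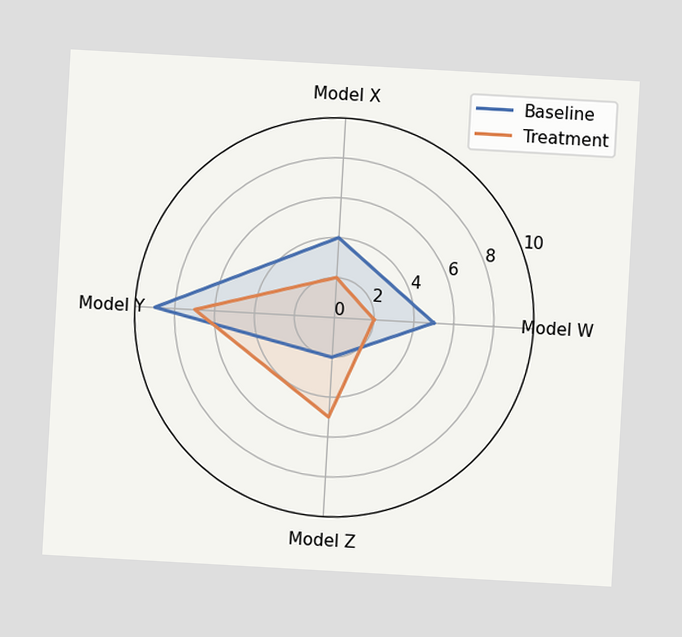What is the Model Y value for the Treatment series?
7

The chart is tilted about 3° clockwise. On the Model Y axis, Treatment reaches 7.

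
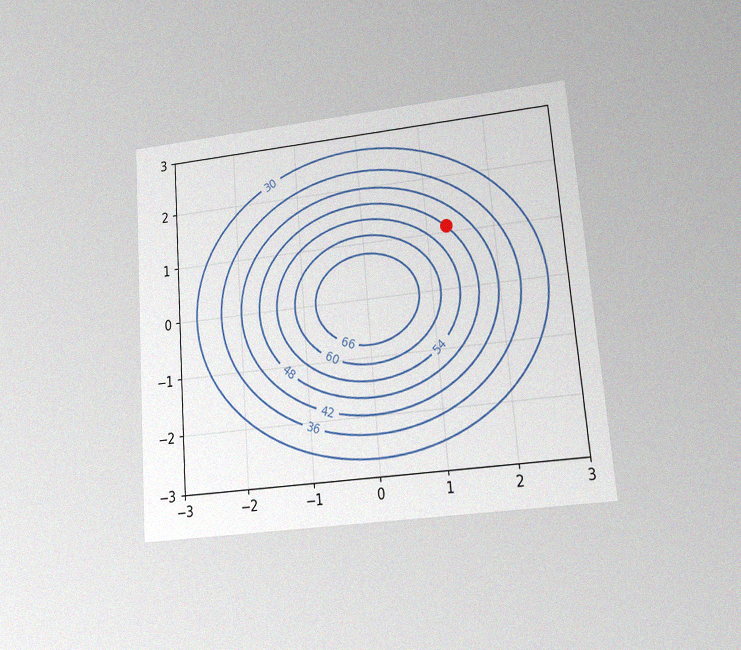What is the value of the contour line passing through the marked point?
48

The chart is tilted about 5° counter-clockwise and viewed at a slight angle, with some photo noise. The marked point sits on the contour labelled 48.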